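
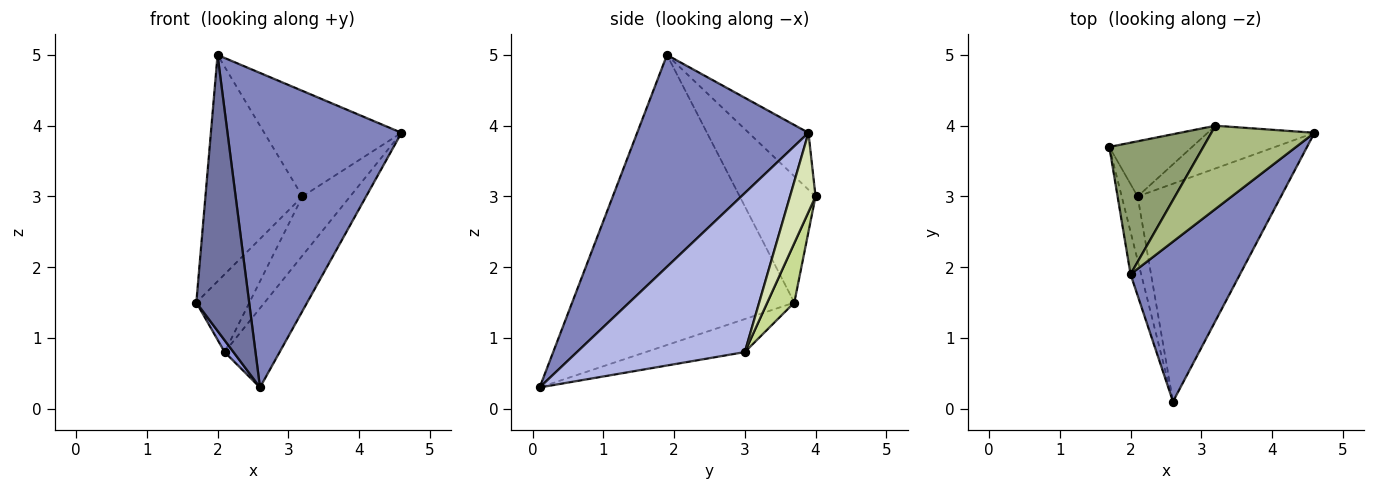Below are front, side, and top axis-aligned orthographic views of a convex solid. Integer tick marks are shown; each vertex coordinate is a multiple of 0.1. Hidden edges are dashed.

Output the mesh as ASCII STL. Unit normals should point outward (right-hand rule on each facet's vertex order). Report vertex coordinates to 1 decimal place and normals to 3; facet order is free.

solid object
 facet normal -0.972 -0.231 -0.036
  outer loop
   vertex 2.0 1.9 5.0
   vertex 1.7 3.7 1.5
   vertex 2.6 0.1 0.3
  endloop
 endfacet
 facet normal 0.660 -0.670 0.341
  outer loop
   vertex 2.0 1.9 5.0
   vertex 2.6 0.1 0.3
   vertex 4.6 3.9 3.9
  endloop
 endfacet
 facet normal -0.898 -0.080 -0.433
  outer loop
   vertex 2.1 3.0 0.8
   vertex 2.6 0.1 0.3
   vertex 1.7 3.7 1.5
  endloop
 endfacet
 facet normal 0.722 0.237 -0.651
  outer loop
   vertex 2.1 3.0 0.8
   vertex 4.6 3.9 3.9
   vertex 2.6 0.1 0.3
  endloop
 endfacet
 facet normal -0.560 0.716 0.416
  outer loop
   vertex 3.2 4.0 3.0
   vertex 1.7 3.7 1.5
   vertex 2.0 1.9 5.0
  endloop
 endfacet
 facet normal -0.324 0.743 0.586
  outer loop
   vertex 3.2 4.0 3.0
   vertex 2.0 1.9 5.0
   vertex 4.6 3.9 3.9
  endloop
 endfacet
 facet normal 0.384 0.753 -0.534
  outer loop
   vertex 3.2 4.0 3.0
   vertex 2.1 3.0 0.8
   vertex 1.7 3.7 1.5
  endloop
 endfacet
 facet normal 0.398 0.743 -0.537
  outer loop
   vertex 3.2 4.0 3.0
   vertex 4.6 3.9 3.9
   vertex 2.1 3.0 0.8
  endloop
 endfacet
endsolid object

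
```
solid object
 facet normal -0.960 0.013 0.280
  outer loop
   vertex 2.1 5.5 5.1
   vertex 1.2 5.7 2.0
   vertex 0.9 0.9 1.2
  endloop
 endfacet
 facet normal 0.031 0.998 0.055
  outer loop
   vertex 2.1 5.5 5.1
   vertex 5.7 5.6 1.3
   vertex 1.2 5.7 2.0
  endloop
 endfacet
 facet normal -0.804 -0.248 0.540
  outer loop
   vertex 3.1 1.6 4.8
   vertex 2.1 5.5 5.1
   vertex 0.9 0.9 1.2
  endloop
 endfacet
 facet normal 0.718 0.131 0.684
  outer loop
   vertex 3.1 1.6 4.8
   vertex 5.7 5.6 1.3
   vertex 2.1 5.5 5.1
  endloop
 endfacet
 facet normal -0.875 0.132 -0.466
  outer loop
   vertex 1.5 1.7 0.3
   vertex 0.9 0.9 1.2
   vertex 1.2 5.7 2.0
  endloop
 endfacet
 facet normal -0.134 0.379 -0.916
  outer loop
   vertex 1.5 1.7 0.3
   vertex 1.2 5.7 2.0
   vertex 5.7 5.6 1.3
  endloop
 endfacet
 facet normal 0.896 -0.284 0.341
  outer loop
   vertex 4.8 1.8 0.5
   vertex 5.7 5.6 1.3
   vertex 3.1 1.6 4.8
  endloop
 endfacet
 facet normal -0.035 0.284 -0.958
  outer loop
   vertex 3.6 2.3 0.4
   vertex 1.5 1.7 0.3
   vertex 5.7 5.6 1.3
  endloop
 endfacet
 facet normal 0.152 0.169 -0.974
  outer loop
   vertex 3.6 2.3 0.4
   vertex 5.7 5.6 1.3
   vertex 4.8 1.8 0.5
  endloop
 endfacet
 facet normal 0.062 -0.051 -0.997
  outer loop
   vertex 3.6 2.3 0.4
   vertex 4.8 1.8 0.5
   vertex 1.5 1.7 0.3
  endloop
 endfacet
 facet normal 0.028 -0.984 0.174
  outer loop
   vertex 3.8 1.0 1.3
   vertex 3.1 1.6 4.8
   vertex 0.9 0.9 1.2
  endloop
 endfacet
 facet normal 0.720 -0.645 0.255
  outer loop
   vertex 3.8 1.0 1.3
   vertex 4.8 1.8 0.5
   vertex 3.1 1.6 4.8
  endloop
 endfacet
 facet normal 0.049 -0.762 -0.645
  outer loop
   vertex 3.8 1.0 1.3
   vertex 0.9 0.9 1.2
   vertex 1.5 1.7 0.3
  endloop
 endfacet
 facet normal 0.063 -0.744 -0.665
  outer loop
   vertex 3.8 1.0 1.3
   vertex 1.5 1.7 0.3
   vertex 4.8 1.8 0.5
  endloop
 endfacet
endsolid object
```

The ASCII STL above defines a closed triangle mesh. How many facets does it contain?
14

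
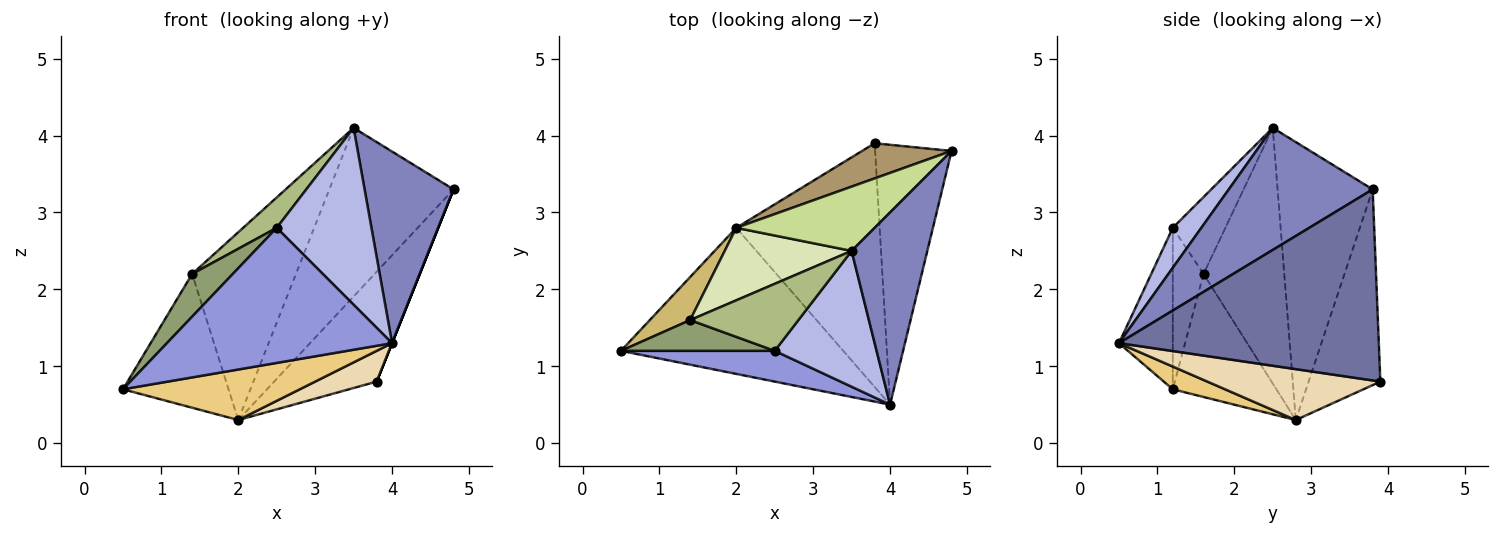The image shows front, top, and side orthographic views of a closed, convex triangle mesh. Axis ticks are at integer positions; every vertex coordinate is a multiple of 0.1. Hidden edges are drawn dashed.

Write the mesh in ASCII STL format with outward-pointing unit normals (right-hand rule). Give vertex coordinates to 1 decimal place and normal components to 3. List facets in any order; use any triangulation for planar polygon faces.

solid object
 facet normal 0.928 0.000 -0.371
  outer loop
   vertex 3.8 3.9 0.8
   vertex 4.8 3.8 3.3
   vertex 4.0 0.5 1.3
  endloop
 endfacet
 facet normal 0.752 -0.465 0.467
  outer loop
   vertex 3.5 2.5 4.1
   vertex 4.0 0.5 1.3
   vertex 4.8 3.8 3.3
  endloop
 endfacet
 facet normal -0.227 -0.950 0.216
  outer loop
   vertex 2.5 1.2 2.8
   vertex 0.5 1.2 0.7
   vertex 4.0 0.5 1.3
  endloop
 endfacet
 facet normal 0.233 -0.771 0.592
  outer loop
   vertex 2.5 1.2 2.8
   vertex 4.0 0.5 1.3
   vertex 3.5 2.5 4.1
  endloop
 endfacet
 facet normal -0.523 -0.691 0.498
  outer loop
   vertex 1.4 1.6 2.2
   vertex 0.5 1.2 0.7
   vertex 2.5 1.2 2.8
  endloop
 endfacet
 facet normal -0.543 -0.347 0.765
  outer loop
   vertex 1.4 1.6 2.2
   vertex 2.5 1.2 2.8
   vertex 3.5 2.5 4.1
  endloop
 endfacet
 facet normal -0.582 0.760 0.290
  outer loop
   vertex 2.0 2.8 0.3
   vertex 3.5 2.5 4.1
   vertex 4.8 3.8 3.3
  endloop
 endfacet
 facet normal -0.587 0.755 0.291
  outer loop
   vertex 2.0 2.8 0.3
   vertex 1.4 1.6 2.2
   vertex 3.5 2.5 4.1
  endloop
 endfacet
 facet normal -0.555 0.792 0.254
  outer loop
   vertex 2.0 2.8 0.3
   vertex 4.8 3.8 3.3
   vertex 3.8 3.9 0.8
  endloop
 endfacet
 facet normal -0.682 0.696 0.224
  outer loop
   vertex 2.0 2.8 0.3
   vertex 0.5 1.2 0.7
   vertex 1.4 1.6 2.2
  endloop
 endfacet
 facet normal 0.096 -0.325 -0.941
  outer loop
   vertex 2.0 2.8 0.3
   vertex 4.0 0.5 1.3
   vertex 0.5 1.2 0.7
  endloop
 endfacet
 facet normal 0.332 -0.118 -0.936
  outer loop
   vertex 2.0 2.8 0.3
   vertex 3.8 3.9 0.8
   vertex 4.0 0.5 1.3
  endloop
 endfacet
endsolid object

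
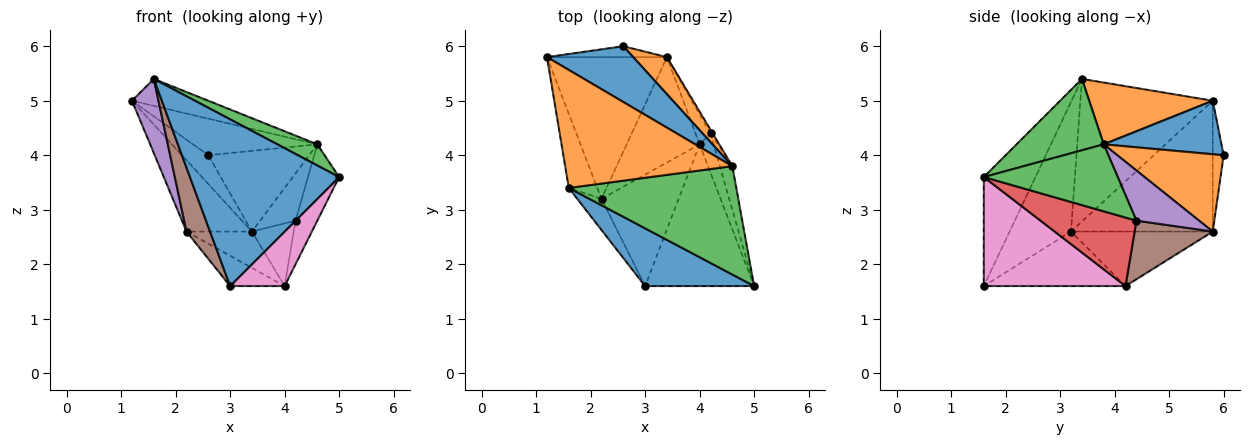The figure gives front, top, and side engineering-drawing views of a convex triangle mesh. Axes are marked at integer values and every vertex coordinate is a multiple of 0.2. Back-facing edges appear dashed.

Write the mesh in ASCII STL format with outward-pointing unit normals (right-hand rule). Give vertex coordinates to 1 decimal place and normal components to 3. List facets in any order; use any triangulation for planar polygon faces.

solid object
 facet normal -0.311 -0.898 0.311
  outer loop
   vertex 1.6 3.4 5.4
   vertex 3.0 1.6 1.6
   vertex 5.0 1.6 3.6
  endloop
 endfacet
 facet normal 0.339 0.209 0.917
  outer loop
   vertex 4.6 3.8 4.2
   vertex 1.2 5.8 5.0
   vertex 1.6 3.4 5.4
  endloop
 endfacet
 facet normal 0.386 -0.177 0.905
  outer loop
   vertex 4.6 3.8 4.2
   vertex 1.6 3.4 5.4
   vertex 5.0 1.6 3.6
  endloop
 endfacet
 facet normal -0.698 0.322 -0.640
  outer loop
   vertex 2.2 3.2 2.6
   vertex 1.2 5.8 5.0
   vertex 3.4 5.8 2.6
  endloop
 endfacet
 facet normal -0.962 -0.192 -0.192
  outer loop
   vertex 2.2 3.2 2.6
   vertex 1.6 3.4 5.4
   vertex 1.2 5.8 5.0
  endloop
 endfacet
 facet normal -0.920 -0.352 -0.172
  outer loop
   vertex 2.2 3.2 2.6
   vertex 3.0 1.6 1.6
   vertex 1.6 3.4 5.4
  endloop
 endfacet
 facet normal 0.682 -0.262 -0.682
  outer loop
   vertex 4.0 4.2 1.6
   vertex 5.0 1.6 3.6
   vertex 3.0 1.6 1.6
  endloop
 endfacet
 facet normal -0.563 0.217 -0.797
  outer loop
   vertex 4.0 4.2 1.6
   vertex 3.0 1.6 1.6
   vertex 2.2 3.2 2.6
  endloop
 endfacet
 facet normal -0.577 0.266 -0.772
  outer loop
   vertex 4.0 4.2 1.6
   vertex 2.2 3.2 2.6
   vertex 3.4 5.8 2.6
  endloop
 endfacet
 facet normal -0.361 0.872 -0.331
  outer loop
   vertex 2.6 6.0 4.0
   vertex 3.4 5.8 2.6
   vertex 1.2 5.8 5.0
  endloop
 endfacet
 facet normal 0.461 0.486 0.742
  outer loop
   vertex 2.6 6.0 4.0
   vertex 1.2 5.8 5.0
   vertex 4.6 3.8 4.2
  endloop
 endfacet
 facet normal 0.692 0.656 0.302
  outer loop
   vertex 2.6 6.0 4.0
   vertex 4.6 3.8 4.2
   vertex 3.4 5.8 2.6
  endloop
 endfacet
 facet normal 0.958 0.223 -0.178
  outer loop
   vertex 4.2 4.4 2.8
   vertex 4.6 3.8 4.2
   vertex 5.0 1.6 3.6
  endloop
 endfacet
 facet normal 0.956 0.217 -0.196
  outer loop
   vertex 4.2 4.4 2.8
   vertex 5.0 1.6 3.6
   vertex 4.0 4.2 1.6
  endloop
 endfacet
 facet normal 0.870 0.492 -0.038
  outer loop
   vertex 4.2 4.4 2.8
   vertex 3.4 5.8 2.6
   vertex 4.6 3.8 4.2
  endloop
 endfacet
 facet normal 0.860 0.460 -0.220
  outer loop
   vertex 4.2 4.4 2.8
   vertex 4.0 4.2 1.6
   vertex 3.4 5.8 2.6
  endloop
 endfacet
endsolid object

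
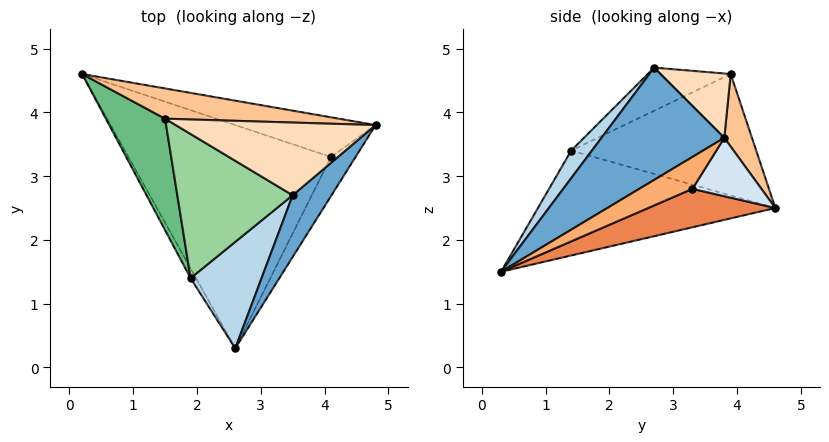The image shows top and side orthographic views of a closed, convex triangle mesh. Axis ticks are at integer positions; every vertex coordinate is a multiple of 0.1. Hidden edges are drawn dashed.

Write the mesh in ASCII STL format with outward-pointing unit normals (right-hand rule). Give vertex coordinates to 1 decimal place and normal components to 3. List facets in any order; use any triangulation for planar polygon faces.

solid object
 facet normal 0.742 -0.620 0.256
  outer loop
   vertex 3.5 2.7 4.7
   vertex 2.6 0.3 1.5
   vertex 4.8 3.8 3.6
  endloop
 endfacet
 facet normal -0.877 -0.479 -0.046
  outer loop
   vertex 1.9 1.4 3.4
   vertex 0.2 4.6 2.5
   vertex 2.6 0.3 1.5
  endloop
 endfacet
 facet normal 0.213 -0.809 0.547
  outer loop
   vertex 1.9 1.4 3.4
   vertex 2.6 0.3 1.5
   vertex 3.5 2.7 4.7
  endloop
 endfacet
 facet normal 0.280 0.685 -0.673
  outer loop
   vertex 4.1 3.3 2.8
   vertex 0.2 4.6 2.5
   vertex 4.8 3.8 3.6
  endloop
 endfacet
 facet normal 0.177 0.316 -0.932
  outer loop
   vertex 4.1 3.3 2.8
   vertex 2.6 0.3 1.5
   vertex 0.2 4.6 2.5
  endloop
 endfacet
 facet normal 0.785 -0.130 -0.606
  outer loop
   vertex 4.1 3.3 2.8
   vertex 4.8 3.8 3.6
   vertex 2.6 0.3 1.5
  endloop
 endfacet
 facet normal 0.106 0.961 0.255
  outer loop
   vertex 1.5 3.9 4.6
   vertex 4.8 3.8 3.6
   vertex 0.2 4.6 2.5
  endloop
 endfacet
 facet normal 0.264 0.508 0.820
  outer loop
   vertex 1.5 3.9 4.6
   vertex 3.5 2.7 4.7
   vertex 4.8 3.8 3.6
  endloop
 endfacet
 facet normal -0.847 -0.334 0.413
  outer loop
   vertex 1.5 3.9 4.6
   vertex 0.2 4.6 2.5
   vertex 1.9 1.4 3.4
  endloop
 endfacet
 facet normal -0.313 -0.451 0.836
  outer loop
   vertex 1.5 3.9 4.6
   vertex 1.9 1.4 3.4
   vertex 3.5 2.7 4.7
  endloop
 endfacet
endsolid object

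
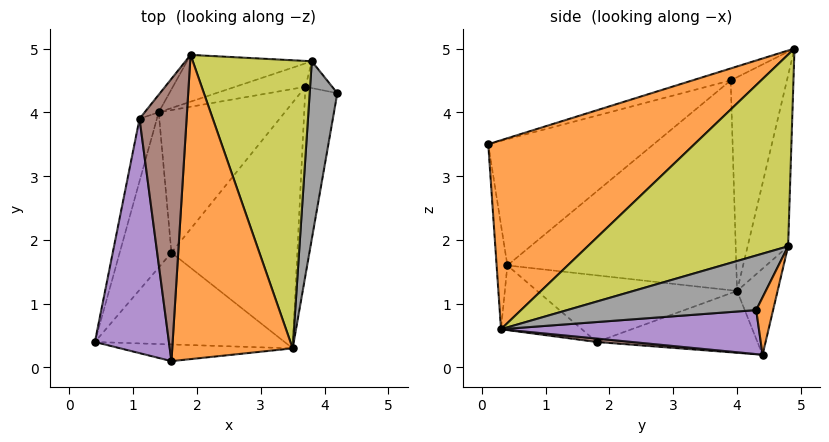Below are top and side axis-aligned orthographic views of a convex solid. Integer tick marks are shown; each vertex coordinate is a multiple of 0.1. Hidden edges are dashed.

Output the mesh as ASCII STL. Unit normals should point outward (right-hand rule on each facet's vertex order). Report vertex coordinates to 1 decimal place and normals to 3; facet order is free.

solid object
 facet normal -0.069 -0.991 -0.113
  outer loop
   vertex 3.5 0.3 0.6
   vertex 1.6 0.1 3.5
   vertex 0.4 0.4 1.6
  endloop
 endfacet
 facet normal 0.824 -0.215 0.525
  outer loop
   vertex 3.5 0.3 0.6
   vertex 1.9 4.9 5.0
   vertex 1.6 0.1 3.5
  endloop
 endfacet
 facet normal -0.963 0.259 -0.080
  outer loop
   vertex 1.1 3.9 4.5
   vertex 1.4 4.0 1.2
   vertex 0.4 0.4 1.6
  endloop
 endfacet
 facet normal -0.767 0.639 -0.050
  outer loop
   vertex 1.1 3.9 4.5
   vertex 1.9 4.9 5.0
   vertex 1.4 4.0 1.2
  endloop
 endfacet
 facet normal -0.838 -0.239 0.491
  outer loop
   vertex 1.1 3.9 4.5
   vertex 0.4 0.4 1.6
   vertex 1.6 0.1 3.5
  endloop
 endfacet
 facet normal -0.237 -0.276 0.931
  outer loop
   vertex 1.1 3.9 4.5
   vertex 1.6 0.1 3.5
   vertex 1.9 4.9 5.0
  endloop
 endfacet
 facet normal -0.260 0.947 -0.190
  outer loop
   vertex 3.8 4.8 1.9
   vertex 1.4 4.0 1.2
   vertex 1.9 4.9 5.0
  endloop
 endfacet
 facet normal 0.876 -0.187 0.444
  outer loop
   vertex 3.8 4.8 1.9
   vertex 3.5 0.3 0.6
   vertex 4.2 4.3 0.9
  endloop
 endfacet
 facet normal 0.832 -0.205 0.516
  outer loop
   vertex 3.8 4.8 1.9
   vertex 1.9 4.9 5.0
   vertex 3.5 0.3 0.6
  endloop
 endfacet
 facet normal -0.284 -0.472 -0.835
  outer loop
   vertex 1.6 1.8 0.4
   vertex 3.5 0.3 0.6
   vertex 0.4 0.4 1.6
  endloop
 endfacet
 facet normal -0.781 0.150 -0.606
  outer loop
   vertex 1.6 1.8 0.4
   vertex 0.4 0.4 1.6
   vertex 1.4 4.0 1.2
  endloop
 endfacet
 facet normal 0.487 0.844 -0.227
  outer loop
   vertex 3.7 4.4 0.2
   vertex 3.8 4.8 1.9
   vertex 4.2 4.3 0.9
  endloop
 endfacet
 facet normal -0.254 0.945 -0.207
  outer loop
   vertex 3.7 4.4 0.2
   vertex 1.4 4.0 1.2
   vertex 3.8 4.8 1.9
  endloop
 endfacet
 facet normal -0.423 0.275 -0.863
  outer loop
   vertex 3.7 4.4 0.2
   vertex 1.6 1.8 0.4
   vertex 1.4 4.0 1.2
  endloop
 endfacet
 facet normal 0.803 -0.097 -0.588
  outer loop
   vertex 3.7 4.4 0.2
   vertex 4.2 4.3 0.9
   vertex 3.5 0.3 0.6
  endloop
 endfacet
 facet normal 0.027 -0.098 -0.995
  outer loop
   vertex 3.7 4.4 0.2
   vertex 3.5 0.3 0.6
   vertex 1.6 1.8 0.4
  endloop
 endfacet
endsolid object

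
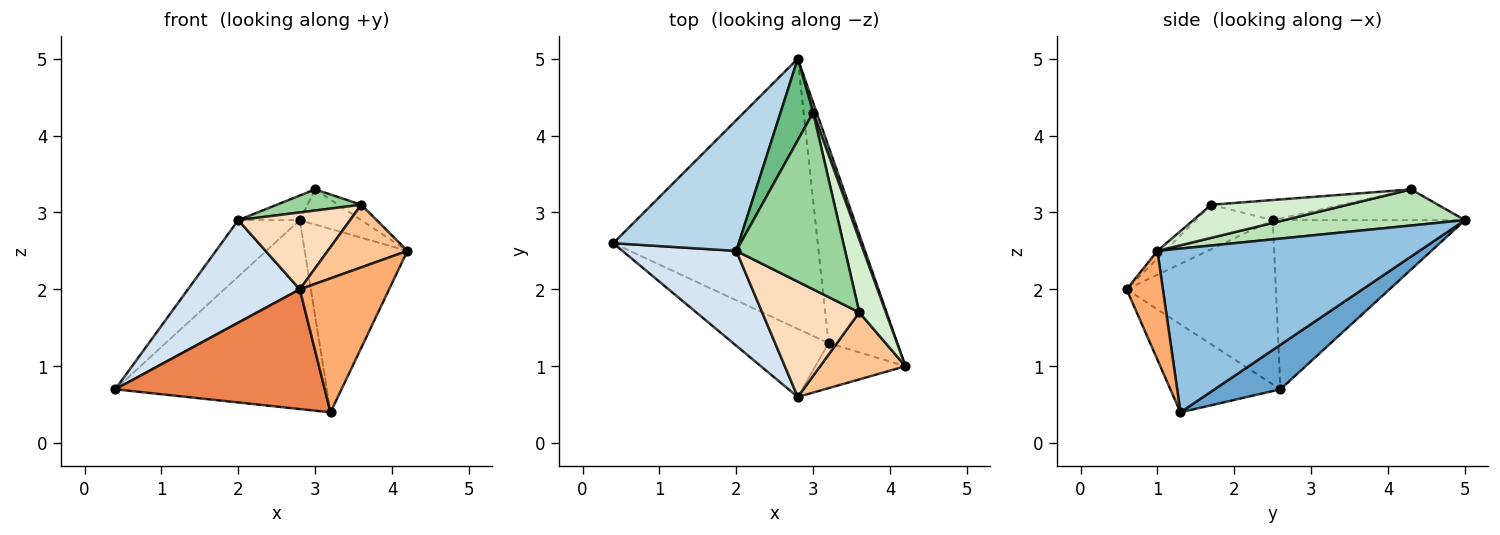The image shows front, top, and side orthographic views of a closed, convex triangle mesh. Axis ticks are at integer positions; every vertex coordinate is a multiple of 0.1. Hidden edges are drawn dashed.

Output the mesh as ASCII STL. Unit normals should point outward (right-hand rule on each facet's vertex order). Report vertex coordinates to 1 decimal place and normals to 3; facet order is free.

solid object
 facet normal 0.175 0.564 -0.807
  outer loop
   vertex 3.2 1.3 0.4
   vertex 0.4 2.6 0.7
   vertex 2.8 5.0 2.9
  endloop
 endfacet
 facet normal 0.867 0.340 -0.364
  outer loop
   vertex 3.2 1.3 0.4
   vertex 2.8 5.0 2.9
   vertex 4.2 1.0 2.5
  endloop
 endfacet
 facet normal -0.778 0.249 0.577
  outer loop
   vertex 2.0 2.5 2.9
   vertex 2.8 5.0 2.9
   vertex 0.4 2.6 0.7
  endloop
 endfacet
 facet normal -0.700 -0.524 0.485
  outer loop
   vertex 2.8 0.6 2.0
   vertex 2.0 2.5 2.9
   vertex 0.4 2.6 0.7
  endloop
 endfacet
 facet normal -0.415 -0.791 -0.450
  outer loop
   vertex 2.8 0.6 2.0
   vertex 0.4 2.6 0.7
   vertex 3.2 1.3 0.4
  endloop
 endfacet
 facet normal 0.359 -0.885 -0.297
  outer loop
   vertex 2.8 0.6 2.0
   vertex 3.2 1.3 0.4
   vertex 4.2 1.0 2.5
  endloop
 endfacet
 facet normal -0.066 -0.681 0.729
  outer loop
   vertex 3.6 1.7 3.1
   vertex 2.8 0.6 2.0
   vertex 4.2 1.0 2.5
  endloop
 endfacet
 facet normal -0.356 -0.518 0.777
  outer loop
   vertex 3.6 1.7 3.1
   vertex 2.0 2.5 2.9
   vertex 2.8 0.6 2.0
  endloop
 endfacet
 facet normal -0.670 0.214 0.710
  outer loop
   vertex 3.0 4.3 3.3
   vertex 2.8 5.0 2.9
   vertex 2.0 2.5 2.9
  endloop
 endfacet
 facet normal -0.180 -0.117 0.977
  outer loop
   vertex 3.0 4.3 3.3
   vertex 2.0 2.5 2.9
   vertex 3.6 1.7 3.1
  endloop
 endfacet
 facet normal 0.943 0.321 0.090
  outer loop
   vertex 3.0 4.3 3.3
   vertex 4.2 1.0 2.5
   vertex 2.8 5.0 2.9
  endloop
 endfacet
 facet normal 0.773 0.131 0.621
  outer loop
   vertex 3.0 4.3 3.3
   vertex 3.6 1.7 3.1
   vertex 4.2 1.0 2.5
  endloop
 endfacet
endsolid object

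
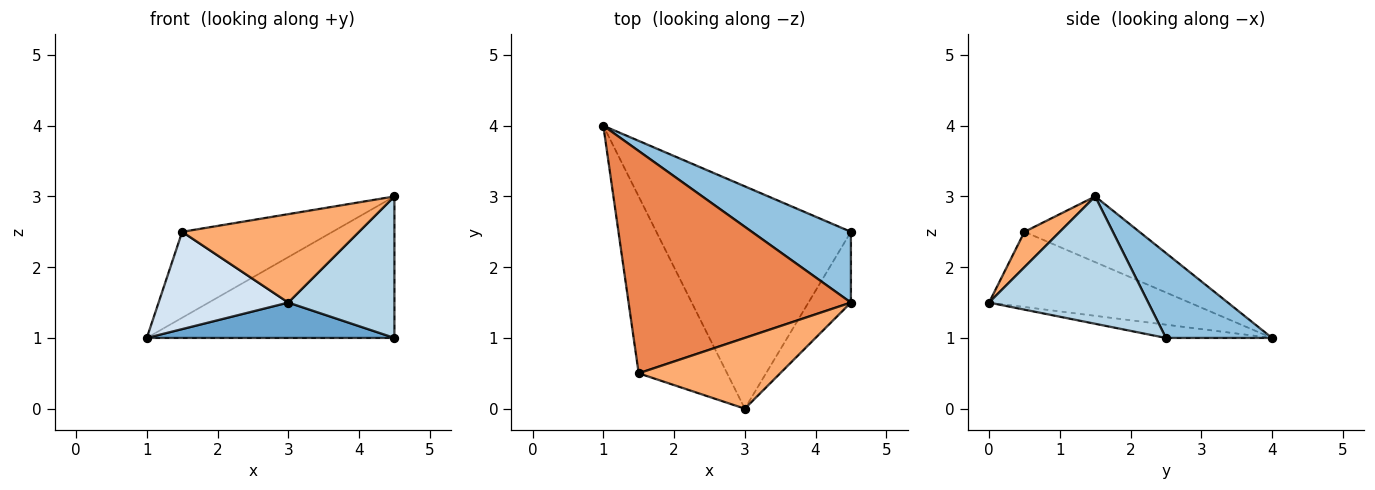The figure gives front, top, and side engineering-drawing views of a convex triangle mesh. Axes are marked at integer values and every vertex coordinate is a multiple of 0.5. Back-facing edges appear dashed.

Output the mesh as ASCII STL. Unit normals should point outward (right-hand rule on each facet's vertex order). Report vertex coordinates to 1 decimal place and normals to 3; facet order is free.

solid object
 facet normal -0.067 -0.157 -0.985
  outer loop
   vertex 3.0 0.0 1.5
   vertex 1.0 4.0 1.0
   vertex 4.5 2.5 1.0
  endloop
 endfacet
 facet normal 0.358 0.835 0.418
  outer loop
   vertex 4.5 1.5 3.0
   vertex 4.5 2.5 1.0
   vertex 1.0 4.0 1.0
  endloop
 endfacet
 facet normal 0.802 -0.535 -0.267
  outer loop
   vertex 4.5 1.5 3.0
   vertex 3.0 0.0 1.5
   vertex 4.5 2.5 1.0
  endloop
 endfacet
 facet normal -0.597 -0.387 -0.703
  outer loop
   vertex 1.5 0.5 2.5
   vertex 1.0 4.0 1.0
   vertex 3.0 0.0 1.5
  endloop
 endfacet
 facet normal -0.266 0.347 0.899
  outer loop
   vertex 1.5 0.5 2.5
   vertex 4.5 1.5 3.0
   vertex 1.0 4.0 1.0
  endloop
 endfacet
 facet normal 0.154 -0.772 0.617
  outer loop
   vertex 1.5 0.5 2.5
   vertex 3.0 0.0 1.5
   vertex 4.5 1.5 3.0
  endloop
 endfacet
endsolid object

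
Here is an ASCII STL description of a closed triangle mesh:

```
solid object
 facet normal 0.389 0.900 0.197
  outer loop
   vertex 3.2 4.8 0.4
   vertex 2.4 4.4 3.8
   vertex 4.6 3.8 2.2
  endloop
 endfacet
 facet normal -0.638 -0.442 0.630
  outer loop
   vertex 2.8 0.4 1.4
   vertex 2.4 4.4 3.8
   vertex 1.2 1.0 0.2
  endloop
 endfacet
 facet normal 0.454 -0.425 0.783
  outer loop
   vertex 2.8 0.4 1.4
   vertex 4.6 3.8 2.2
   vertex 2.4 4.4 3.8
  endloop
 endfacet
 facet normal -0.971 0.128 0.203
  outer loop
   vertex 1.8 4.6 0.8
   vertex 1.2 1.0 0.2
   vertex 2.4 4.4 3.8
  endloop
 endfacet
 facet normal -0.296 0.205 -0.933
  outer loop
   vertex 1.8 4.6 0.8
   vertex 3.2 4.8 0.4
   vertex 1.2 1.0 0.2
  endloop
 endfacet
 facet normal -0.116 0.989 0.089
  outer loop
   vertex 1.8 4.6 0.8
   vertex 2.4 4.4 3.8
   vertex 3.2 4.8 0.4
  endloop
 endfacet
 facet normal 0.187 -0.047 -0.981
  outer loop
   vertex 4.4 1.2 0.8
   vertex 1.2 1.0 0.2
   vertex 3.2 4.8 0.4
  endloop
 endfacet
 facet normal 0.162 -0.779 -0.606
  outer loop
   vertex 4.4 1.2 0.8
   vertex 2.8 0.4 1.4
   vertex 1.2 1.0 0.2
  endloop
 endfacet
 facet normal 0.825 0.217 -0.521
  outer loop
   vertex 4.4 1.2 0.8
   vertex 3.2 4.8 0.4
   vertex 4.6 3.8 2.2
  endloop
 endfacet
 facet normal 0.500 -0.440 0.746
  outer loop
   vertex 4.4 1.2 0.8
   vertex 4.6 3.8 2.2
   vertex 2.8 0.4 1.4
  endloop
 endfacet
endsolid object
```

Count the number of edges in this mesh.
15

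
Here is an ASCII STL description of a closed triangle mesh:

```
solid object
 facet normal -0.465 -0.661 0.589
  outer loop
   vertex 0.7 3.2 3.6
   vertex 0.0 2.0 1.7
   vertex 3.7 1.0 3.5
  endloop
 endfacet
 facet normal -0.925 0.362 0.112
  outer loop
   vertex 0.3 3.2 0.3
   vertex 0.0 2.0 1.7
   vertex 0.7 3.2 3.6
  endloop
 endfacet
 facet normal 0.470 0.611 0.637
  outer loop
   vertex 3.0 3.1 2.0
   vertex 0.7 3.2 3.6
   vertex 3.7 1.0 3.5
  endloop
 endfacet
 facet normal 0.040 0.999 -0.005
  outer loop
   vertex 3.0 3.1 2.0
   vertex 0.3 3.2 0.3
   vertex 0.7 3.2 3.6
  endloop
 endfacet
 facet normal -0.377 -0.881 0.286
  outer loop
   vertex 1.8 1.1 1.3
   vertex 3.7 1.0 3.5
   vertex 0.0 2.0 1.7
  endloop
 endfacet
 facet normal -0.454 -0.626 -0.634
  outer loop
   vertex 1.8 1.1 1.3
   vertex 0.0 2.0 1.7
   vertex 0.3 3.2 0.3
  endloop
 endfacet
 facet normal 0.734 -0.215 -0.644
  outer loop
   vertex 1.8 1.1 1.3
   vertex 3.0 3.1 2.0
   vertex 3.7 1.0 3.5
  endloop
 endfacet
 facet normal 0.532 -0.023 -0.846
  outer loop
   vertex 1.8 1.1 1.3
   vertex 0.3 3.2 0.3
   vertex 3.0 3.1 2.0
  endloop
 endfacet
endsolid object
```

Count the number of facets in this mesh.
8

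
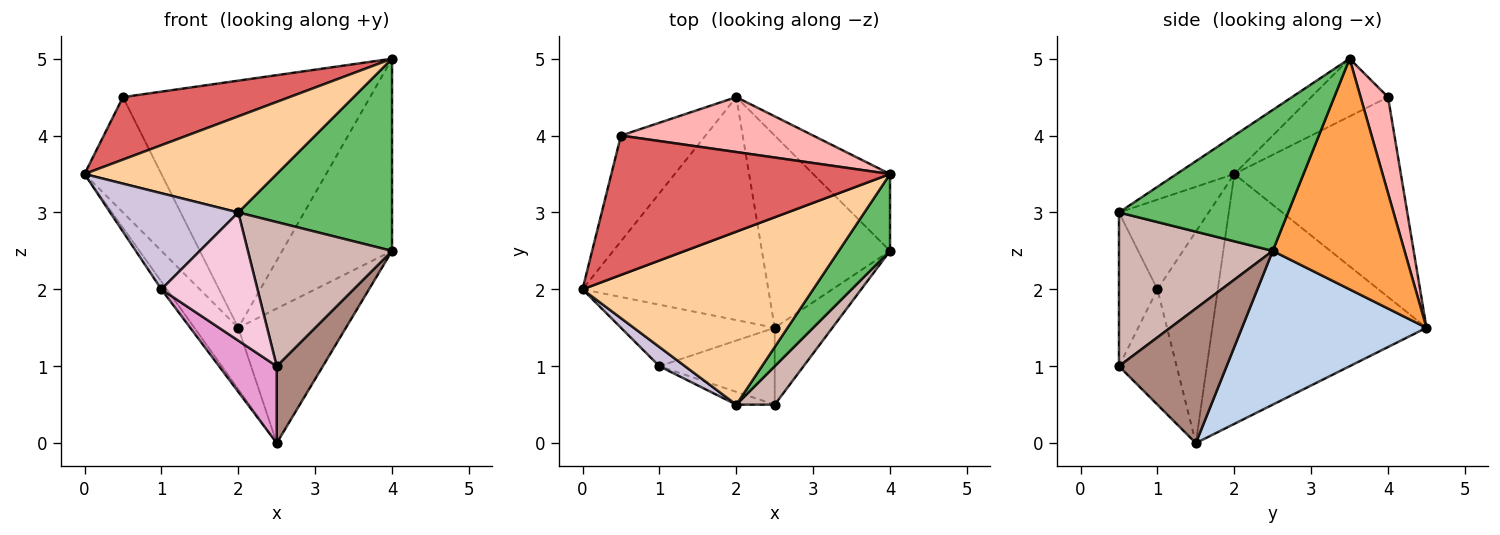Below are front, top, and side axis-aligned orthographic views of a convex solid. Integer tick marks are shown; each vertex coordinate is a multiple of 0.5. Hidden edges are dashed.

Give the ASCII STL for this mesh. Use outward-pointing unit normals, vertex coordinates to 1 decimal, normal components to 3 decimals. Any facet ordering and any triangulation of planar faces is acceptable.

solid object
 facet normal -0.792 0.162 -0.589
  outer loop
   vertex 2.5 1.5 0.0
   vertex 0.0 2.0 3.5
   vertex 2.0 4.5 1.5
  endloop
 endfacet
 facet normal 0.701 0.409 -0.584
  outer loop
   vertex 2.5 1.5 0.0
   vertex 2.0 4.5 1.5
   vertex 4.0 2.5 2.5
  endloop
 endfacet
 facet normal 0.744 0.620 -0.248
  outer loop
   vertex 4.0 3.5 5.0
   vertex 4.0 2.5 2.5
   vertex 2.0 4.5 1.5
  endloop
 endfacet
 facet normal -0.144 -0.481 0.865
  outer loop
   vertex 2.0 0.5 3.0
   vertex 4.0 3.5 5.0
   vertex 0.0 2.0 3.5
  endloop
 endfacet
 facet normal 0.715 -0.650 0.260
  outer loop
   vertex 2.0 0.5 3.0
   vertex 4.0 2.5 2.5
   vertex 4.0 3.5 5.0
  endloop
 endfacet
 facet normal -0.848 0.391 -0.359
  outer loop
   vertex 0.5 4.0 4.5
   vertex 2.0 4.5 1.5
   vertex 0.0 2.0 3.5
  endloop
 endfacet
 facet normal -0.186 -0.402 0.897
  outer loop
   vertex 0.5 4.0 4.5
   vertex 0.0 2.0 3.5
   vertex 4.0 3.5 5.0
  endloop
 endfacet
 facet normal 0.108 0.970 0.216
  outer loop
   vertex 0.5 4.0 4.5
   vertex 4.0 3.5 5.0
   vertex 2.0 4.5 1.5
  endloop
 endfacet
 facet normal -0.807 0.073 -0.587
  outer loop
   vertex 1.0 1.0 2.0
   vertex 0.0 2.0 3.5
   vertex 2.5 1.5 0.0
  endloop
 endfacet
 facet normal -0.566 -0.808 0.162
  outer loop
   vertex 1.0 1.0 2.0
   vertex 2.0 0.5 3.0
   vertex 0.0 2.0 3.5
  endloop
 endfacet
 facet normal 0.855 -0.367 -0.367
  outer loop
   vertex 2.5 0.5 1.0
   vertex 2.5 1.5 0.0
   vertex 4.0 2.5 2.5
  endloop
 endfacet
 facet normal 0.718 -0.673 0.179
  outer loop
   vertex 2.5 0.5 1.0
   vertex 4.0 2.5 2.5
   vertex 2.0 0.5 3.0
  endloop
 endfacet
 facet normal -0.577 -0.577 -0.577
  outer loop
   vertex 2.5 0.5 1.0
   vertex 1.0 1.0 2.0
   vertex 2.5 1.5 0.0
  endloop
 endfacet
 facet normal -0.370 -0.925 -0.092
  outer loop
   vertex 2.5 0.5 1.0
   vertex 2.0 0.5 3.0
   vertex 1.0 1.0 2.0
  endloop
 endfacet
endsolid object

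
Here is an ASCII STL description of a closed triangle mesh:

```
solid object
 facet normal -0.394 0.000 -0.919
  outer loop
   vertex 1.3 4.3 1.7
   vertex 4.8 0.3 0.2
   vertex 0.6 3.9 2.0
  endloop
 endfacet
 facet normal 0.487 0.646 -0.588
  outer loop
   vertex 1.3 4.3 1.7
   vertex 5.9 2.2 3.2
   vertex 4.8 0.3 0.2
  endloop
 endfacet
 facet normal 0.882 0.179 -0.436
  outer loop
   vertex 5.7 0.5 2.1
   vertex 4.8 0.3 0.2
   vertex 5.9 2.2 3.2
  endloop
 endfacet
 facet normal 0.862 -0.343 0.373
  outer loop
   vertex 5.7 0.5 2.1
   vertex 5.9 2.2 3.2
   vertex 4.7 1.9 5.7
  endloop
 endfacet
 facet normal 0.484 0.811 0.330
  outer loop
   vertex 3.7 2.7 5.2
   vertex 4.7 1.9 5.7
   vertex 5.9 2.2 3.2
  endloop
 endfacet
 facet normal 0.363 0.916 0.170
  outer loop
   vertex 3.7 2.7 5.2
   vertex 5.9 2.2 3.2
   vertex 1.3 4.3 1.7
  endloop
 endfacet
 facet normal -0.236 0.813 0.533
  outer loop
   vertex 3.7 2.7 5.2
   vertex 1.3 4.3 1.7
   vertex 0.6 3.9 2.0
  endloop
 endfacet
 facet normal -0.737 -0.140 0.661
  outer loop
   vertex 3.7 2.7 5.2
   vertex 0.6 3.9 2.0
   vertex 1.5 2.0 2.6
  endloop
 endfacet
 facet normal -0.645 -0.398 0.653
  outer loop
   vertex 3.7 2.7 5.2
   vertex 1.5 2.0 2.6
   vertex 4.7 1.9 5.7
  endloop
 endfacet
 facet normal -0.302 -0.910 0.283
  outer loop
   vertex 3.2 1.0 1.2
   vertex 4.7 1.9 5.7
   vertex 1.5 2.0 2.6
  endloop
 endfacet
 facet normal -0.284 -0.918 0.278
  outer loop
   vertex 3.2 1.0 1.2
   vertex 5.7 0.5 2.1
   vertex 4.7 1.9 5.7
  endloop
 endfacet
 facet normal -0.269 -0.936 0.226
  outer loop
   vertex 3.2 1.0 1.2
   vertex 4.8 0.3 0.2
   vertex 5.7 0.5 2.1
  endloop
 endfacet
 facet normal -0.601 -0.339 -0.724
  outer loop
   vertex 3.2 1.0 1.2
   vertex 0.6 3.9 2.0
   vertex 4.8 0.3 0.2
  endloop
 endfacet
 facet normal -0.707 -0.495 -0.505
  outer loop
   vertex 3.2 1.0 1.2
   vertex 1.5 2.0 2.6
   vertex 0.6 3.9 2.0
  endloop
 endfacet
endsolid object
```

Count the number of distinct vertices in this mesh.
9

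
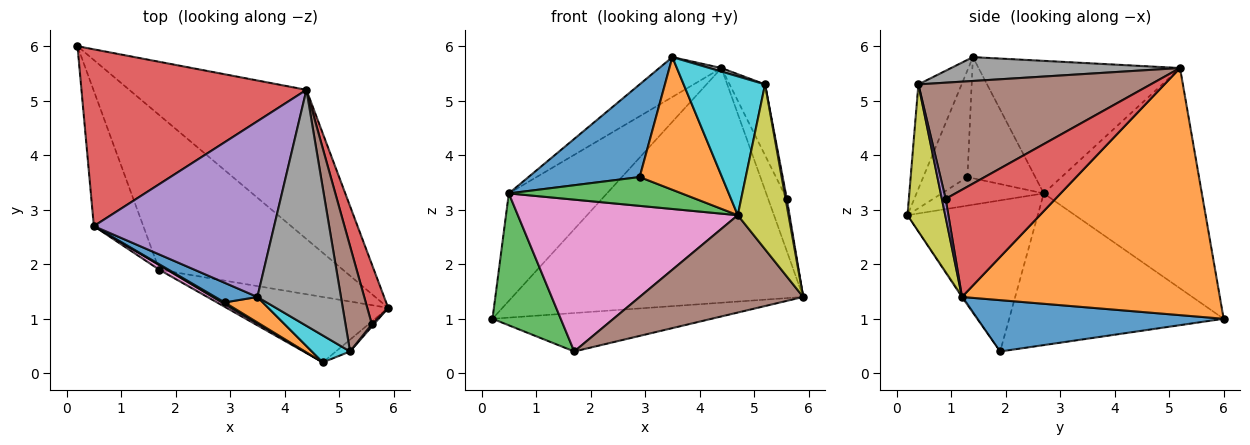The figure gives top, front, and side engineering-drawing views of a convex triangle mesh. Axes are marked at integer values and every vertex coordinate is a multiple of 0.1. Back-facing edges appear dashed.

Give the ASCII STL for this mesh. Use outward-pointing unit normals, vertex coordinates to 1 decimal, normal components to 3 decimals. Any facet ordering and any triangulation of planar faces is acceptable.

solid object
 facet normal 0.262 0.233 -0.937
  outer loop
   vertex 1.7 1.9 0.4
   vertex 0.2 6.0 1.0
   vertex 5.9 1.2 1.4
  endloop
 endfacet
 facet normal 0.599 0.676 -0.430
  outer loop
   vertex 4.4 5.2 5.6
   vertex 5.9 1.2 1.4
   vertex 0.2 6.0 1.0
  endloop
 endfacet
 facet normal -0.910 -0.290 -0.297
  outer loop
   vertex 0.5 2.7 3.3
   vertex 0.2 6.0 1.0
   vertex 1.7 1.9 0.4
  endloop
 endfacet
 facet normal -0.642 0.398 0.655
  outer loop
   vertex 0.5 2.7 3.3
   vertex 4.4 5.2 5.6
   vertex 0.2 6.0 1.0
  endloop
 endfacet
 facet normal -0.583 0.180 0.793
  outer loop
   vertex 0.5 2.7 3.3
   vertex 3.5 1.4 5.8
   vertex 4.4 5.2 5.6
  endloop
 endfacet
 facet normal -0.006 -0.830 -0.558
  outer loop
   vertex 4.7 0.2 2.9
   vertex 1.7 1.9 0.4
   vertex 5.9 1.2 1.4
  endloop
 endfacet
 facet normal -0.509 -0.860 0.026
  outer loop
   vertex 4.7 0.2 2.9
   vertex 0.5 2.7 3.3
   vertex 1.7 1.9 0.4
  endloop
 endfacet
 facet normal 0.274 -0.014 0.962
  outer loop
   vertex 5.2 0.4 5.3
   vertex 4.4 5.2 5.6
   vertex 3.5 1.4 5.8
  endloop
 endfacet
 facet normal 0.596 -0.801 -0.057
  outer loop
   vertex 5.2 0.4 5.3
   vertex 4.7 0.2 2.9
   vertex 5.9 1.2 1.4
  endloop
 endfacet
 facet normal -0.462 -0.870 0.169
  outer loop
   vertex 5.2 0.4 5.3
   vertex 3.5 1.4 5.8
   vertex 4.7 0.2 2.9
  endloop
 endfacet
 facet normal -0.512 -0.840 0.178
  outer loop
   vertex 2.9 1.3 3.6
   vertex 3.5 1.4 5.8
   vertex 0.5 2.7 3.3
  endloop
 endfacet
 facet normal -0.466 -0.869 0.167
  outer loop
   vertex 2.9 1.3 3.6
   vertex 4.7 0.2 2.9
   vertex 3.5 1.4 5.8
  endloop
 endfacet
 facet normal -0.508 -0.860 0.047
  outer loop
   vertex 2.9 1.3 3.6
   vertex 0.5 2.7 3.3
   vertex 4.7 0.2 2.9
  endloop
 endfacet
 facet normal 0.968 0.165 0.189
  outer loop
   vertex 5.6 0.9 3.2
   vertex 5.9 1.2 1.4
   vertex 4.4 5.2 5.6
  endloop
 endfacet
 facet normal 0.943 -0.314 0.105
  outer loop
   vertex 5.6 0.9 3.2
   vertex 5.2 0.4 5.3
   vertex 5.9 1.2 1.4
  endloop
 endfacet
 facet normal 0.965 0.147 0.219
  outer loop
   vertex 5.6 0.9 3.2
   vertex 4.4 5.2 5.6
   vertex 5.2 0.4 5.3
  endloop
 endfacet
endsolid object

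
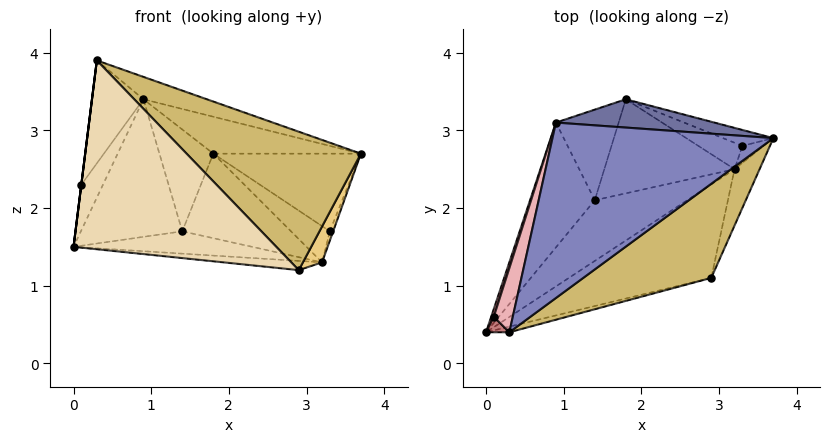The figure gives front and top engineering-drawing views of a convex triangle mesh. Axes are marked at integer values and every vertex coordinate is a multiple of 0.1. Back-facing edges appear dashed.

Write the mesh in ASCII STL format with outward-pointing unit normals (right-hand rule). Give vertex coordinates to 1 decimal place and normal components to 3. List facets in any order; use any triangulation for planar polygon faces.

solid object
 facet normal 0.204 0.777 0.596
  outer loop
   vertex 0.9 3.1 3.4
   vertex 3.7 2.9 2.7
   vertex 1.8 3.4 2.7
  endloop
 endfacet
 facet normal 0.249 0.123 0.961
  outer loop
   vertex 0.9 3.1 3.4
   vertex 0.3 0.4 3.9
   vertex 3.7 2.9 2.7
  endloop
 endfacet
 facet normal -0.274 0.332 -0.902
  outer loop
   vertex 1.4 2.1 1.7
   vertex 3.2 2.5 1.3
   vertex 0.0 0.4 1.5
  endloop
 endfacet
 facet normal -0.299 0.638 -0.710
  outer loop
   vertex 1.4 2.1 1.7
   vertex 1.8 3.4 2.7
   vertex 3.2 2.5 1.3
  endloop
 endfacet
 facet normal -0.626 0.577 -0.524
  outer loop
   vertex 1.4 2.1 1.7
   vertex 0.0 0.4 1.5
   vertex 0.9 3.1 3.4
  endloop
 endfacet
 facet normal -0.608 0.593 -0.528
  outer loop
   vertex 1.4 2.1 1.7
   vertex 0.9 3.1 3.4
   vertex 1.8 3.4 2.7
  endloop
 endfacet
 facet normal 0.250 0.949 -0.195
  outer loop
   vertex 3.3 2.8 1.7
   vertex 1.8 3.4 2.7
   vertex 3.7 2.9 2.7
  endloop
 endfacet
 facet normal 0.901 0.208 -0.381
  outer loop
   vertex 3.3 2.8 1.7
   vertex 3.7 2.9 2.7
   vertex 3.2 2.5 1.3
  endloop
 endfacet
 facet normal -0.069 0.806 -0.587
  outer loop
   vertex 3.3 2.8 1.7
   vertex 3.2 2.5 1.3
   vertex 1.8 3.4 2.7
  endloop
 endfacet
 facet normal 0.628 -0.644 0.438
  outer loop
   vertex 2.9 1.1 1.2
   vertex 3.7 2.9 2.7
   vertex 0.3 0.4 3.9
  endloop
 endfacet
 facet normal 0.941 -0.181 -0.284
  outer loop
   vertex 2.9 1.1 1.2
   vertex 3.2 2.5 1.3
   vertex 3.7 2.9 2.7
  endloop
 endfacet
 facet normal 0.232 -0.972 -0.029
  outer loop
   vertex 2.9 1.1 1.2
   vertex 0.3 0.4 3.9
   vertex 0.0 0.4 1.5
  endloop
 endfacet
 facet normal -0.126 0.097 -0.987
  outer loop
   vertex 2.9 1.1 1.2
   vertex 0.0 0.4 1.5
   vertex 3.2 2.5 1.3
  endloop
 endfacet
 facet normal -0.992 0.000 0.124
  outer loop
   vertex 0.1 0.6 2.3
   vertex 0.0 0.4 1.5
   vertex 0.3 0.4 3.9
  endloop
 endfacet
 facet normal -0.957 0.285 0.048
  outer loop
   vertex 0.1 0.6 2.3
   vertex 0.9 3.1 3.4
   vertex 0.0 0.4 1.5
  endloop
 endfacet
 facet normal -0.959 0.241 0.150
  outer loop
   vertex 0.1 0.6 2.3
   vertex 0.3 0.4 3.9
   vertex 0.9 3.1 3.4
  endloop
 endfacet
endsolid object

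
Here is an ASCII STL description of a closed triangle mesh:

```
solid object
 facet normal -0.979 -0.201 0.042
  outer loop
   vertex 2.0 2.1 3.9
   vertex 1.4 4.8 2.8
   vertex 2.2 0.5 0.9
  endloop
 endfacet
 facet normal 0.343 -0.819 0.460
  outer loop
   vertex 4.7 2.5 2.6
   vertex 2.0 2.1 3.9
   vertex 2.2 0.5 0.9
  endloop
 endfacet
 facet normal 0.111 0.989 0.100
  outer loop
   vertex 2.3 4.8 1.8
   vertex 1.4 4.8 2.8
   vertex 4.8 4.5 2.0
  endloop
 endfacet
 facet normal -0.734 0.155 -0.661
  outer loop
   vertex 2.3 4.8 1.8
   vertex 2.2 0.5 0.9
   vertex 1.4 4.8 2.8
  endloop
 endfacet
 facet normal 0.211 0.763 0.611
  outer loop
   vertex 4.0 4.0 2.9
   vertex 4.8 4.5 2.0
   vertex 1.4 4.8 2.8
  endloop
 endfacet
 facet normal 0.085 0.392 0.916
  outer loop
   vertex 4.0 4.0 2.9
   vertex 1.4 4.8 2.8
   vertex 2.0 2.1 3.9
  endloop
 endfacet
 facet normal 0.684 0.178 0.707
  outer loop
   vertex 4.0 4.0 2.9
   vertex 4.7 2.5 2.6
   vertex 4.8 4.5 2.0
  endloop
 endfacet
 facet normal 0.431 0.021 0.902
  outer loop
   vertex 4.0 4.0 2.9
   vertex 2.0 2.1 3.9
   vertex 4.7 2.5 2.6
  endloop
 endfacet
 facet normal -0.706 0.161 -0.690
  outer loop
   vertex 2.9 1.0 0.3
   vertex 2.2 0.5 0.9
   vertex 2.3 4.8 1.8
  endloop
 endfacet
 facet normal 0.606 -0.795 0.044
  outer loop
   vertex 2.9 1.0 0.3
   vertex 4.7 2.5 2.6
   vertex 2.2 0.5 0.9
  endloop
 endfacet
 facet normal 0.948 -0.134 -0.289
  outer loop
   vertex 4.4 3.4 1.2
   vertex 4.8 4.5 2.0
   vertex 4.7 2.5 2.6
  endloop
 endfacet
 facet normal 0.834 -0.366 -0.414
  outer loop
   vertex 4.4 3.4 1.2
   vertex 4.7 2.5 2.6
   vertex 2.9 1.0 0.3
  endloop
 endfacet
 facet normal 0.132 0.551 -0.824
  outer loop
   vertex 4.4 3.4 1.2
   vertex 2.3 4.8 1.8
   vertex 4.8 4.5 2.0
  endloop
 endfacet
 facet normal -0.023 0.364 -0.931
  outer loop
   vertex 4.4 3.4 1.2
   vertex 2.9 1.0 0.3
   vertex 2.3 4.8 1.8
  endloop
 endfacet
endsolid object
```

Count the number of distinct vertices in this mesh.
9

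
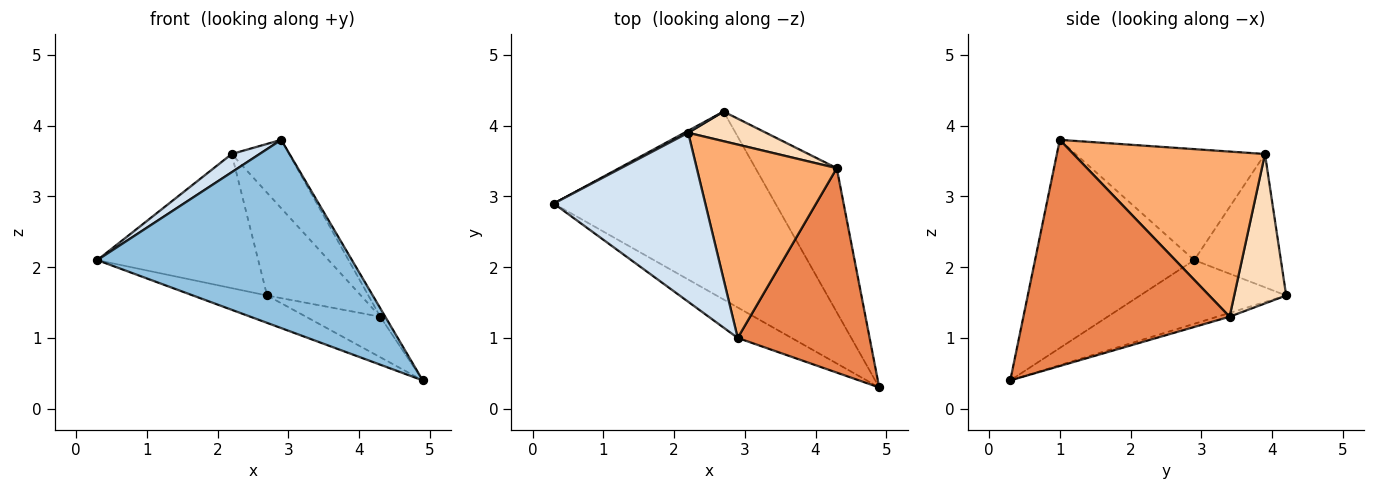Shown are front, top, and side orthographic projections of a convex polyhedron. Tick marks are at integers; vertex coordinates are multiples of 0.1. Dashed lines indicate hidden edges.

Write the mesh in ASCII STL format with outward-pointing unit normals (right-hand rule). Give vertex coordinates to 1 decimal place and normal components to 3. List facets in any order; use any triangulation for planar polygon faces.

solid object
 facet normal -0.273 0.139 -0.952
  outer loop
   vertex 2.7 4.2 1.6
   vertex 4.9 0.3 0.4
   vertex 0.3 2.9 2.1
  endloop
 endfacet
 facet normal -0.525 -0.840 -0.136
  outer loop
   vertex 2.9 1.0 3.8
   vertex 0.3 2.9 2.1
   vertex 4.9 0.3 0.4
  endloop
 endfacet
 facet normal -0.474 0.880 0.014
  outer loop
   vertex 2.2 3.9 3.6
   vertex 2.7 4.2 1.6
   vertex 0.3 2.9 2.1
  endloop
 endfacet
 facet normal -0.589 -0.087 0.804
  outer loop
   vertex 2.2 3.9 3.6
   vertex 0.3 2.9 2.1
   vertex 2.9 1.0 3.8
  endloop
 endfacet
 facet normal 0.864 0.021 0.504
  outer loop
   vertex 4.3 3.4 1.3
   vertex 2.9 1.0 3.8
   vertex 4.9 0.3 0.4
  endloop
 endfacet
 facet normal 0.744 0.223 0.630
  outer loop
   vertex 4.3 3.4 1.3
   vertex 2.2 3.9 3.6
   vertex 2.9 1.0 3.8
  endloop
 endfacet
 facet normal -0.045 0.270 -0.962
  outer loop
   vertex 4.3 3.4 1.3
   vertex 4.9 0.3 0.4
   vertex 2.7 4.2 1.6
  endloop
 endfacet
 facet normal 0.470 0.848 0.245
  outer loop
   vertex 4.3 3.4 1.3
   vertex 2.7 4.2 1.6
   vertex 2.2 3.9 3.6
  endloop
 endfacet
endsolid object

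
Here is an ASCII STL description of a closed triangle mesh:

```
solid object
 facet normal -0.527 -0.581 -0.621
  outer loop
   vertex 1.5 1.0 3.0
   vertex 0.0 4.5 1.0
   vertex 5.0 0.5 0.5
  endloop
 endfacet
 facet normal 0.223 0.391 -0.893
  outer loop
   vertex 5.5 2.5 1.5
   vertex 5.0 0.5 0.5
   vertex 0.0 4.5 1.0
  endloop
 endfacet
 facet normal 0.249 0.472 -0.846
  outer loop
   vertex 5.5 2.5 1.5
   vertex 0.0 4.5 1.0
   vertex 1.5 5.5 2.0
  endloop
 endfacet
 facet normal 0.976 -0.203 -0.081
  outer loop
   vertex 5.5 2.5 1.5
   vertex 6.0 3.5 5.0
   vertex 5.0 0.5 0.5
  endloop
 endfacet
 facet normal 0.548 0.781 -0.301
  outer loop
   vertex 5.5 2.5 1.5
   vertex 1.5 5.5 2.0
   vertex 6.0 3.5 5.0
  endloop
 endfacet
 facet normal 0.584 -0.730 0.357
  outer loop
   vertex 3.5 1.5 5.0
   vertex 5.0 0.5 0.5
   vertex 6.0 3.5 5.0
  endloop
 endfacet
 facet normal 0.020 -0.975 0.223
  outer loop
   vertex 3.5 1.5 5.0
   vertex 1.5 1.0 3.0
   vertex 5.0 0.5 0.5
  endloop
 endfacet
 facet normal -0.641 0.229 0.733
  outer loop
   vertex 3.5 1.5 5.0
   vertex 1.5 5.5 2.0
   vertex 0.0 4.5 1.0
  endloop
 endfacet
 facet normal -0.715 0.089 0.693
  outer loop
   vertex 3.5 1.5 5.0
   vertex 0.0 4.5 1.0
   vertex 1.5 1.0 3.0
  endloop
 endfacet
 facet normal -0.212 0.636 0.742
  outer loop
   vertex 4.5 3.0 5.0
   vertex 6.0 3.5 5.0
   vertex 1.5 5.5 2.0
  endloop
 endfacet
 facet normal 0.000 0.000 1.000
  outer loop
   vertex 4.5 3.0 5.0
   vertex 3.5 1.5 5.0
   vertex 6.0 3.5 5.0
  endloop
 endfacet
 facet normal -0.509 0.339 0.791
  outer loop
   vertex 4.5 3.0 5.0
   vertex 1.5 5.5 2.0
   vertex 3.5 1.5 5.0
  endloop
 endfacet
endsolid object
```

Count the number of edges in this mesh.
18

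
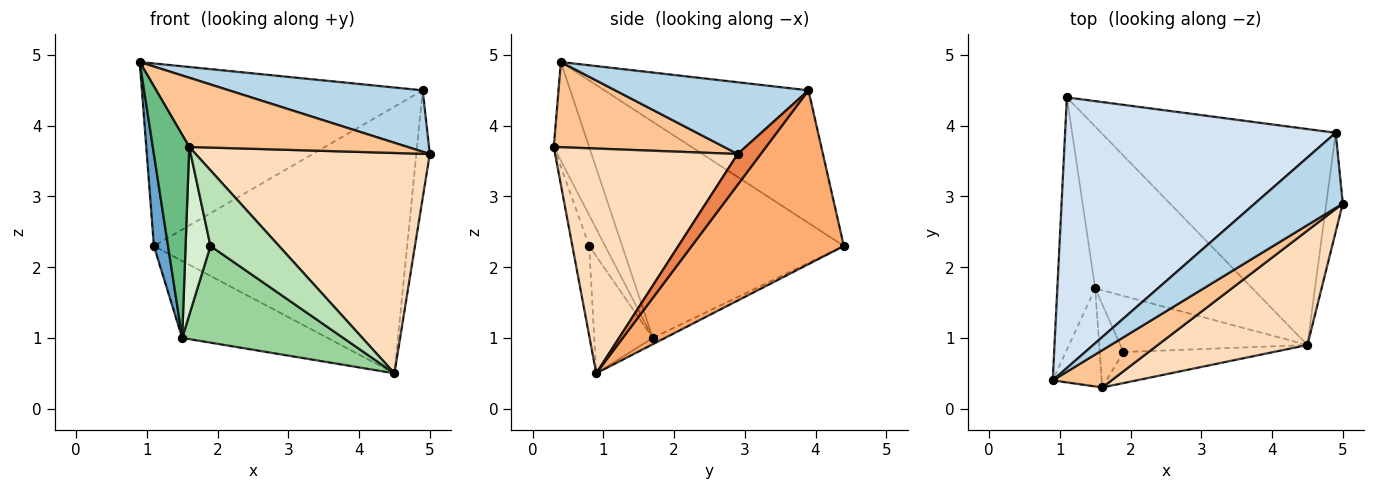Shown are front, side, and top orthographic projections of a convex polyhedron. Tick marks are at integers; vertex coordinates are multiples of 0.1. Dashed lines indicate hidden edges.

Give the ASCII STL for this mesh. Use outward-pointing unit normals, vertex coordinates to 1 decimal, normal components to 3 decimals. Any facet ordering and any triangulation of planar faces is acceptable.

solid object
 facet normal -0.983 -0.063 -0.172
  outer loop
   vertex 1.5 1.7 1.0
   vertex 0.9 0.4 4.9
   vertex 1.1 4.4 2.3
  endloop
 endfacet
 facet normal -0.036 0.429 -0.902
  outer loop
   vertex 1.5 1.7 1.0
   vertex 1.1 4.4 2.3
   vertex 4.5 0.9 0.5
  endloop
 endfacet
 facet normal 0.534 -0.535 0.654
  outer loop
   vertex 4.9 3.9 4.5
   vertex 0.9 0.4 4.9
   vertex 5.0 2.9 3.6
  endloop
 endfacet
 facet normal -0.376 0.518 0.768
  outer loop
   vertex 4.9 3.9 4.5
   vertex 1.1 4.4 2.3
   vertex 0.9 0.4 4.9
  endloop
 endfacet
 facet normal 0.783 0.458 -0.422
  outer loop
   vertex 4.9 3.9 4.5
   vertex 5.0 2.9 3.6
   vertex 4.5 0.9 0.5
  endloop
 endfacet
 facet normal 0.423 0.704 -0.570
  outer loop
   vertex 4.9 3.9 4.5
   vertex 4.5 0.9 0.5
   vertex 1.1 4.4 2.3
  endloop
 endfacet
 facet normal 0.566 -0.726 0.391
  outer loop
   vertex 1.6 0.3 3.7
   vertex 5.0 2.9 3.6
   vertex 0.9 0.4 4.9
  endloop
 endfacet
 facet normal 0.569 -0.730 0.379
  outer loop
   vertex 1.6 0.3 3.7
   vertex 4.5 0.9 0.5
   vertex 5.0 2.9 3.6
  endloop
 endfacet
 facet normal -0.658 -0.678 -0.327
  outer loop
   vertex 1.6 0.3 3.7
   vertex 0.9 0.4 4.9
   vertex 1.5 1.7 1.0
  endloop
 endfacet
 facet normal -0.300 -0.825 -0.479
  outer loop
   vertex 1.9 0.8 2.3
   vertex 1.5 1.7 1.0
   vertex 4.5 0.9 0.5
  endloop
 endfacet
 facet normal -0.221 -0.902 -0.370
  outer loop
   vertex 1.9 0.8 2.3
   vertex 4.5 0.9 0.5
   vertex 1.6 0.3 3.7
  endloop
 endfacet
 facet normal -0.499 -0.777 -0.384
  outer loop
   vertex 1.9 0.8 2.3
   vertex 1.6 0.3 3.7
   vertex 1.5 1.7 1.0
  endloop
 endfacet
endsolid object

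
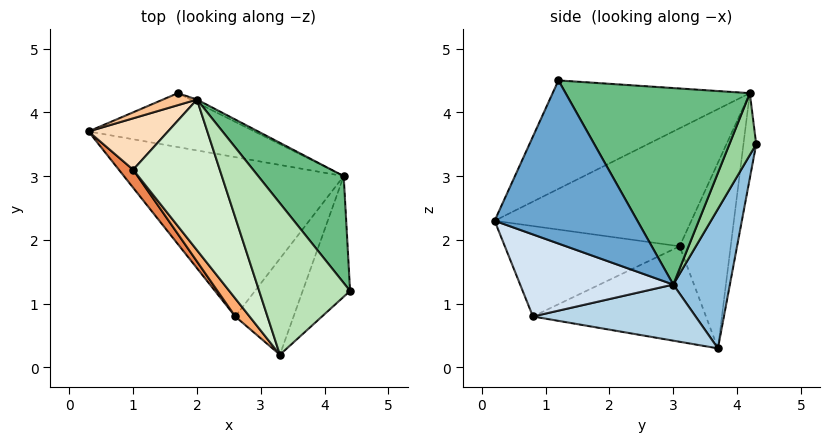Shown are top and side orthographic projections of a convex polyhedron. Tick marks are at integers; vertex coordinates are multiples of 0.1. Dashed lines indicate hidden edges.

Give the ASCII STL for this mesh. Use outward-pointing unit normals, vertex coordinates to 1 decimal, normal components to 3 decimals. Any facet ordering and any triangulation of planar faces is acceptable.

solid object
 facet normal 0.878 -0.405 -0.255
  outer loop
   vertex 4.3 3.0 1.3
   vertex 4.4 1.2 4.5
   vertex 3.3 0.2 2.3
  endloop
 endfacet
 facet normal 0.232 0.933 -0.276
  outer loop
   vertex 4.3 3.0 1.3
   vertex 0.3 3.7 0.3
   vertex 1.7 4.3 3.5
  endloop
 endfacet
 facet normal 0.247 0.029 -0.969
  outer loop
   vertex 2.6 0.8 0.8
   vertex 0.3 3.7 0.3
   vertex 4.3 3.0 1.3
  endloop
 endfacet
 facet normal 0.729 -0.446 -0.519
  outer loop
   vertex 2.6 0.8 0.8
   vertex 4.3 3.0 1.3
   vertex 3.3 0.2 2.3
  endloop
 endfacet
 facet normal -0.788 -0.604 0.118
  outer loop
   vertex 2.6 0.8 0.8
   vertex 1.0 3.1 1.9
   vertex 0.3 3.7 0.3
  endloop
 endfacet
 facet normal -0.786 -0.606 0.124
  outer loop
   vertex 2.6 0.8 0.8
   vertex 3.3 0.2 2.3
   vertex 1.0 3.1 1.9
  endloop
 endfacet
 facet normal -0.913 0.183 0.365
  outer loop
   vertex 2.0 4.2 4.3
   vertex 1.7 4.3 3.5
   vertex 0.3 3.7 0.3
  endloop
 endfacet
 facet normal -0.919 -0.023 0.393
  outer loop
   vertex 2.0 4.2 4.3
   vertex 0.3 3.7 0.3
   vertex 1.0 3.1 1.9
  endloop
 endfacet
 facet normal 0.730 0.605 0.318
  outer loop
   vertex 2.0 4.2 4.3
   vertex 4.4 1.2 4.5
   vertex 4.3 3.0 1.3
  endloop
 endfacet
 facet normal 0.417 0.908 -0.043
  outer loop
   vertex 2.0 4.2 4.3
   vertex 4.3 3.0 1.3
   vertex 1.7 4.3 3.5
  endloop
 endfacet
 facet normal -0.666 -0.495 0.558
  outer loop
   vertex 2.0 4.2 4.3
   vertex 3.3 0.2 2.3
   vertex 4.4 1.2 4.5
  endloop
 endfacet
 facet normal -0.704 -0.487 0.517
  outer loop
   vertex 2.0 4.2 4.3
   vertex 1.0 3.1 1.9
   vertex 3.3 0.2 2.3
  endloop
 endfacet
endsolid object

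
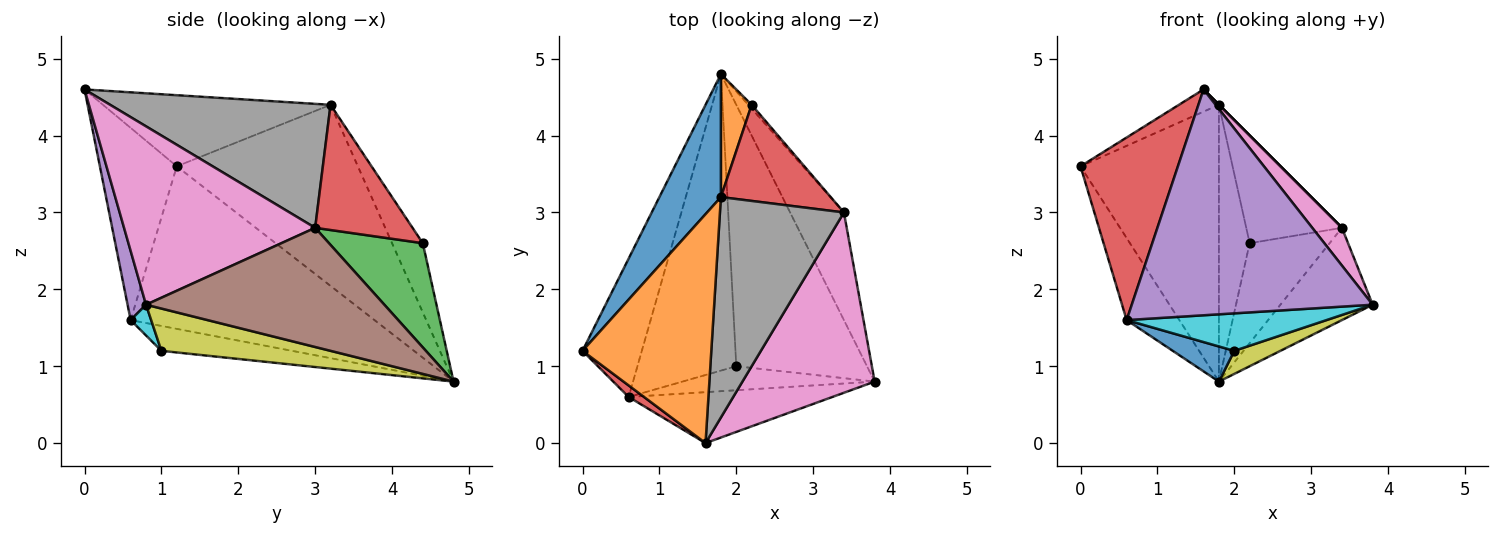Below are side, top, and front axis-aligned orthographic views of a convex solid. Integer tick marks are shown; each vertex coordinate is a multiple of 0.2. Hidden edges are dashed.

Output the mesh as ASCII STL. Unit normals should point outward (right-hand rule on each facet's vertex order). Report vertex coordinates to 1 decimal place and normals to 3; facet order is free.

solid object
 facet normal -0.767 0.586 0.261
  outer loop
   vertex 1.8 3.2 4.4
   vertex 1.8 4.8 0.8
   vertex 0.0 1.2 3.6
  endloop
 endfacet
 facet normal -0.482 0.085 0.872
  outer loop
   vertex 1.8 3.2 4.4
   vertex 0.0 1.2 3.6
   vertex 1.6 0.0 4.6
  endloop
 endfacet
 facet normal -0.921 0.199 -0.336
  outer loop
   vertex 0.6 0.6 1.6
   vertex 0.0 1.2 3.6
   vertex 1.8 4.8 0.8
  endloop
 endfacet
 facet normal -0.619 -0.784 0.050
  outer loop
   vertex 0.6 0.6 1.6
   vertex 1.6 0.0 4.6
   vertex 0.0 1.2 3.6
  endloop
 endfacet
 facet normal 0.075 -0.973 -0.219
  outer loop
   vertex 0.6 0.6 1.6
   vertex 3.8 0.8 1.8
   vertex 1.6 0.0 4.6
  endloop
 endfacet
 facet normal 0.859 0.333 -0.388
  outer loop
   vertex 3.4 3.0 2.8
   vertex 3.8 0.8 1.8
   vertex 1.8 4.8 0.8
  endloop
 endfacet
 facet normal 0.797 -0.124 0.591
  outer loop
   vertex 3.4 3.0 2.8
   vertex 1.6 0.0 4.6
   vertex 3.8 0.8 1.8
  endloop
 endfacet
 facet normal 0.707 0.000 0.707
  outer loop
   vertex 3.4 3.0 2.8
   vertex 1.8 3.2 4.4
   vertex 1.6 0.0 4.6
  endloop
 endfacet
 facet normal 0.307 -0.084 -0.948
  outer loop
   vertex 2.0 1.0 1.2
   vertex 1.8 4.8 0.8
   vertex 3.8 0.8 1.8
  endloop
 endfacet
 facet normal 0.086 -0.839 -0.538
  outer loop
   vertex 2.0 1.0 1.2
   vertex 3.8 0.8 1.8
   vertex 0.6 0.6 1.6
  endloop
 endfacet
 facet normal -0.243 -0.114 -0.963
  outer loop
   vertex 2.0 1.0 1.2
   vertex 0.6 0.6 1.6
   vertex 1.8 4.8 0.8
  endloop
 endfacet
 facet normal -0.675 0.675 0.300
  outer loop
   vertex 2.2 4.4 2.6
   vertex 1.8 4.8 0.8
   vertex 1.8 3.2 4.4
  endloop
 endfacet
 facet normal 0.761 0.649 -0.025
  outer loop
   vertex 2.2 4.4 2.6
   vertex 3.4 3.0 2.8
   vertex 1.8 4.8 0.8
  endloop
 endfacet
 facet normal 0.605 0.594 0.530
  outer loop
   vertex 2.2 4.4 2.6
   vertex 1.8 3.2 4.4
   vertex 3.4 3.0 2.8
  endloop
 endfacet
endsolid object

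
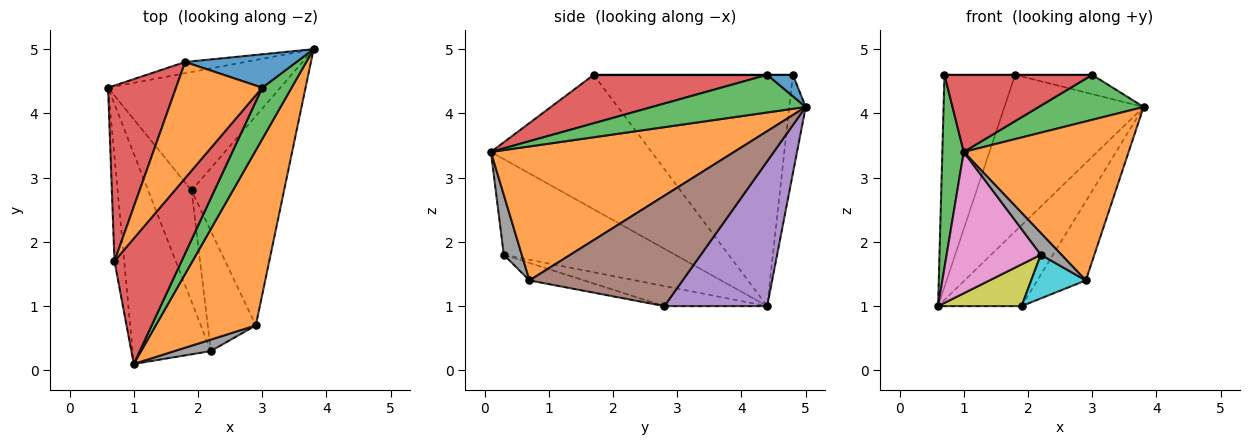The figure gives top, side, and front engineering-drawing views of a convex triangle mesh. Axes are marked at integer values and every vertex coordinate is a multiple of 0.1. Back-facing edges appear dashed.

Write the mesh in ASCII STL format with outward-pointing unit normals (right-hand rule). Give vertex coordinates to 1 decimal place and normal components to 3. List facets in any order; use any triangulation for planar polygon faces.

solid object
 facet normal -0.117 0.991 -0.071
  outer loop
   vertex 1.8 4.8 4.6
   vertex 3.8 5.0 4.1
   vertex 0.6 4.4 1.0
  endloop
 endfacet
 facet normal 0.704 -0.477 0.526
  outer loop
   vertex 2.9 0.7 1.4
   vertex 3.8 5.0 4.1
   vertex 1.0 0.1 3.4
  endloop
 endfacet
 facet normal -0.989 -0.132 -0.071
  outer loop
   vertex 0.7 1.7 4.6
   vertex 0.6 4.4 1.0
   vertex 1.0 0.1 3.4
  endloop
 endfacet
 facet normal -0.908 0.322 0.267
  outer loop
   vertex 0.7 1.7 4.6
   vertex 1.8 4.8 4.6
   vertex 0.6 4.4 1.0
  endloop
 endfacet
 facet normal 0.570 0.463 -0.678
  outer loop
   vertex 1.9 2.8 1.0
   vertex 0.6 4.4 1.0
   vertex 3.8 5.0 4.1
  endloop
 endfacet
 facet normal 0.745 0.236 -0.624
  outer loop
   vertex 1.9 2.8 1.0
   vertex 3.8 5.0 4.1
   vertex 2.9 0.7 1.4
  endloop
 endfacet
 facet normal -0.712 -0.392 -0.583
  outer loop
   vertex 2.2 0.3 1.8
   vertex 1.0 0.1 3.4
   vertex 0.6 4.4 1.0
  endloop
 endfacet
 facet normal 0.611 -0.699 0.371
  outer loop
   vertex 2.2 0.3 1.8
   vertex 2.9 0.7 1.4
   vertex 1.0 0.1 3.4
  endloop
 endfacet
 facet normal -0.397 -0.323 -0.859
  outer loop
   vertex 2.2 0.3 1.8
   vertex 0.6 4.4 1.0
   vertex 1.9 2.8 1.0
  endloop
 endfacet
 facet normal -0.323 -0.323 -0.889
  outer loop
   vertex 2.2 0.3 1.8
   vertex 1.9 2.8 1.0
   vertex 2.9 0.7 1.4
  endloop
 endfacet
 facet normal 0.164 0.493 0.854
  outer loop
   vertex 3.0 4.4 4.6
   vertex 3.8 5.0 4.1
   vertex 1.8 4.8 4.6
  endloop
 endfacet
 facet normal 0.000 0.000 1.000
  outer loop
   vertex 3.0 4.4 4.6
   vertex 1.8 4.8 4.6
   vertex 0.7 1.7 4.6
  endloop
 endfacet
 facet normal 0.694 -0.474 0.542
  outer loop
   vertex 3.0 4.4 4.6
   vertex 1.0 0.1 3.4
   vertex 3.8 5.0 4.1
  endloop
 endfacet
 facet normal 0.524 -0.446 0.726
  outer loop
   vertex 3.0 4.4 4.6
   vertex 0.7 1.7 4.6
   vertex 1.0 0.1 3.4
  endloop
 endfacet
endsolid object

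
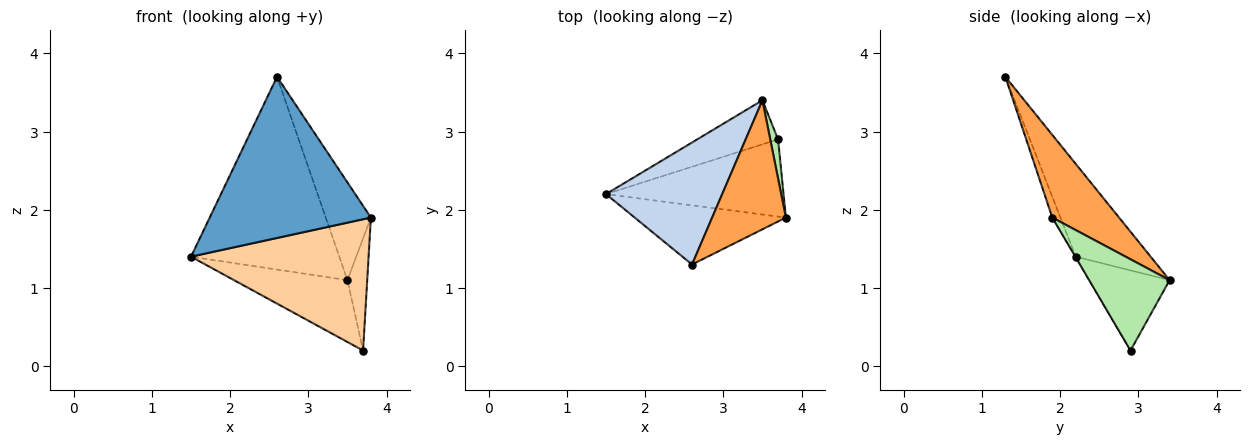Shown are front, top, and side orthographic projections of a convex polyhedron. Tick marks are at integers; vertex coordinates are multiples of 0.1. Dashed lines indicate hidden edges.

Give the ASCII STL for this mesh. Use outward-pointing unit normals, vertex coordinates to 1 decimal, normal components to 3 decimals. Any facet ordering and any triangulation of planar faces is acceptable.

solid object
 facet normal -0.047 -0.938 -0.344
  outer loop
   vertex 2.6 1.3 3.7
   vertex 1.5 2.2 1.4
   vertex 3.8 1.9 1.9
  endloop
 endfacet
 facet normal -0.393 0.777 0.492
  outer loop
   vertex 2.6 1.3 3.7
   vertex 3.5 3.4 1.1
   vertex 1.5 2.2 1.4
  endloop
 endfacet
 facet normal 0.666 0.450 0.594
  outer loop
   vertex 2.6 1.3 3.7
   vertex 3.8 1.9 1.9
   vertex 3.5 3.4 1.1
  endloop
 endfacet
 facet normal -0.002 -0.862 -0.507
  outer loop
   vertex 3.7 2.9 0.2
   vertex 3.8 1.9 1.9
   vertex 1.5 2.2 1.4
  endloop
 endfacet
 facet normal -0.499 0.706 -0.503
  outer loop
   vertex 3.7 2.9 0.2
   vertex 1.5 2.2 1.4
   vertex 3.5 3.4 1.1
  endloop
 endfacet
 facet normal 0.968 0.238 0.083
  outer loop
   vertex 3.7 2.9 0.2
   vertex 3.5 3.4 1.1
   vertex 3.8 1.9 1.9
  endloop
 endfacet
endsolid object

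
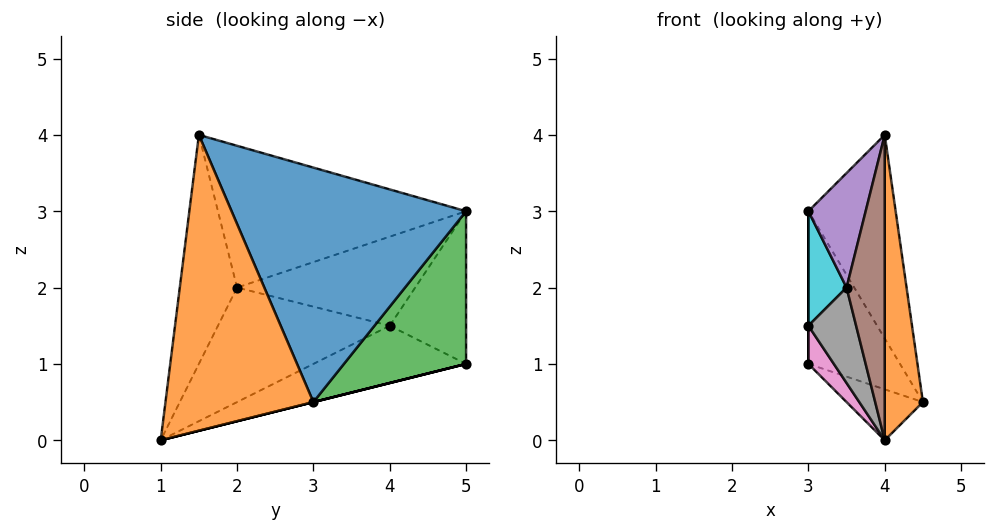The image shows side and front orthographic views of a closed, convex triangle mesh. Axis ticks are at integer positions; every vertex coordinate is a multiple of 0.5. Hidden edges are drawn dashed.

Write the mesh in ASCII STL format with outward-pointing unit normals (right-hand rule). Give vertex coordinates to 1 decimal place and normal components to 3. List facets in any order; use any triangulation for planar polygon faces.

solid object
 facet normal 0.902 0.336 0.273
  outer loop
   vertex 4.0 1.5 4.0
   vertex 4.5 3.0 0.5
   vertex 3.0 5.0 3.0
  endloop
 endfacet
 facet normal 0.968 -0.250 0.031
  outer loop
   vertex 4.0 1.5 4.0
   vertex 4.0 1.0 0.0
   vertex 4.5 3.0 0.5
  endloop
 endfacet
 facet normal 0.800 0.600 0.000
  outer loop
   vertex 3.0 5.0 1.0
   vertex 3.0 5.0 3.0
   vertex 4.5 3.0 0.5
  endloop
 endfacet
 facet normal 0.000 0.243 -0.970
  outer loop
   vertex 3.0 5.0 1.0
   vertex 4.5 3.0 0.5
   vertex 4.0 1.0 0.0
  endloop
 endfacet
 facet normal -0.958 -0.221 0.184
  outer loop
   vertex 3.5 2.0 2.0
   vertex 4.0 1.5 4.0
   vertex 3.0 5.0 3.0
  endloop
 endfacet
 facet normal -0.830 -0.553 0.069
  outer loop
   vertex 3.5 2.0 2.0
   vertex 4.0 1.0 0.0
   vertex 4.0 1.5 4.0
  endloop
 endfacet
 facet normal -0.937 -0.156 -0.312
  outer loop
   vertex 3.0 4.0 1.5
   vertex 3.0 5.0 1.0
   vertex 4.0 1.0 0.0
  endloop
 endfacet
 facet normal -0.958 -0.266 -0.106
  outer loop
   vertex 3.0 4.0 1.5
   vertex 4.0 1.0 0.0
   vertex 3.5 2.0 2.0
  endloop
 endfacet
 facet normal -1.000 0.000 0.000
  outer loop
   vertex 3.0 4.0 1.5
   vertex 3.0 5.0 3.0
   vertex 3.0 5.0 1.0
  endloop
 endfacet
 facet normal -0.968 -0.208 0.138
  outer loop
   vertex 3.0 4.0 1.5
   vertex 3.5 2.0 2.0
   vertex 3.0 5.0 3.0
  endloop
 endfacet
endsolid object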